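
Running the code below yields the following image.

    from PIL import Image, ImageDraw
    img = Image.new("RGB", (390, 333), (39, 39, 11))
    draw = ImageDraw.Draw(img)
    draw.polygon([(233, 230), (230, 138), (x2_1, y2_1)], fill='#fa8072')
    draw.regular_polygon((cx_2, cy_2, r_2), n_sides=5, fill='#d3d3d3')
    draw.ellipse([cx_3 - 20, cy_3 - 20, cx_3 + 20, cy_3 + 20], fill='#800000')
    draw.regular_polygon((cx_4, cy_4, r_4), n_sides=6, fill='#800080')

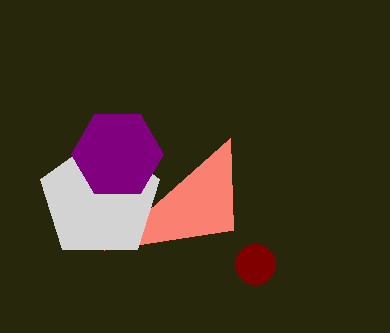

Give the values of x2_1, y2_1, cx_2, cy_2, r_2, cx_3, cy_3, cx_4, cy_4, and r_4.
x2_1 = 104, y2_1 = 250, cx_2 = 100, cy_2 = 199, r_2 = 63, cx_3 = 255, cy_3 = 264, cx_4 = 117, cy_4 = 154, r_4 = 46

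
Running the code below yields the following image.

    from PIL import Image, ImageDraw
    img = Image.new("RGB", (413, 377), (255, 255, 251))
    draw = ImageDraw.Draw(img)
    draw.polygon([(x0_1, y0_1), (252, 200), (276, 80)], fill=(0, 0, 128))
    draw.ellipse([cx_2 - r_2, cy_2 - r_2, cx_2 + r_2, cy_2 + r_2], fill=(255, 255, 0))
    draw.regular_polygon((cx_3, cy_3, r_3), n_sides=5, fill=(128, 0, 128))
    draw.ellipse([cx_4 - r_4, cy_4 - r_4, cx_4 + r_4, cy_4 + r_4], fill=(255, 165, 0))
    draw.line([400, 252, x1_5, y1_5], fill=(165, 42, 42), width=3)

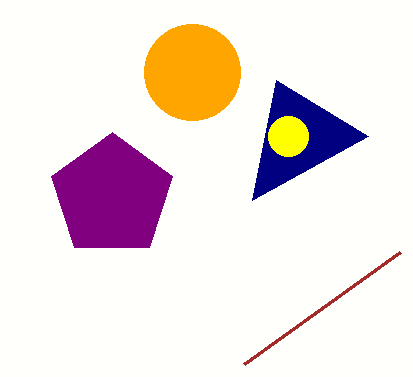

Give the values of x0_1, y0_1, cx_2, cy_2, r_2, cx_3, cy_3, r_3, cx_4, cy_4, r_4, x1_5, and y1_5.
x0_1 = 368, y0_1 = 136, cx_2 = 288, cy_2 = 136, r_2 = 20, cx_3 = 112, cy_3 = 196, r_3 = 64, cx_4 = 192, cy_4 = 72, r_4 = 48, x1_5 = 244, y1_5 = 364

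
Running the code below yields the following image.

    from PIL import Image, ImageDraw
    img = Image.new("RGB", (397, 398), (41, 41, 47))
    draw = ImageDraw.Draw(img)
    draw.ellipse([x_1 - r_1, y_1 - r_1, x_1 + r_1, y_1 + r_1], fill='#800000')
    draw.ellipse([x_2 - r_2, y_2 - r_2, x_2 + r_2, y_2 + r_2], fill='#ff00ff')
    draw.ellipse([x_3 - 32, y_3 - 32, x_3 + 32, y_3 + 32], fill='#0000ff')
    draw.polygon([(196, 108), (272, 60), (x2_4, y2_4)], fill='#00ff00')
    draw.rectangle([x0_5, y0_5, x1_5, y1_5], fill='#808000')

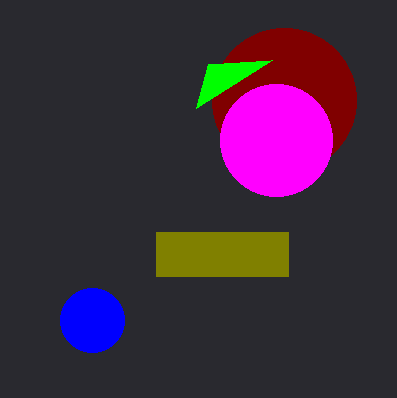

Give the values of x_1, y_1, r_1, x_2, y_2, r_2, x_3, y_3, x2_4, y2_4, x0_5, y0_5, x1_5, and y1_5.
x_1 = 284; y_1 = 100; r_1 = 72; x_2 = 276; y_2 = 140; r_2 = 56; x_3 = 92; y_3 = 320; x2_4 = 208; y2_4 = 64; x0_5 = 156; y0_5 = 232; x1_5 = 288; y1_5 = 276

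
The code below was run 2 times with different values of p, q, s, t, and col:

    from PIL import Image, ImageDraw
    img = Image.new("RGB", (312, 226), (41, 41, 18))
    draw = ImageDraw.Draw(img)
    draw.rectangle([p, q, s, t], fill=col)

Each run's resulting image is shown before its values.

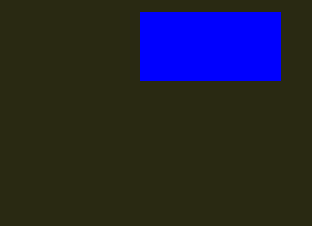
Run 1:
p = 140, q = 12, s = 280, t = 80, col = 'blue'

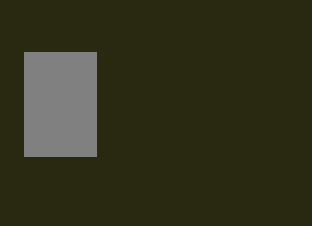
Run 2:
p = 24
q = 52
s = 96
t = 156
col = 'gray'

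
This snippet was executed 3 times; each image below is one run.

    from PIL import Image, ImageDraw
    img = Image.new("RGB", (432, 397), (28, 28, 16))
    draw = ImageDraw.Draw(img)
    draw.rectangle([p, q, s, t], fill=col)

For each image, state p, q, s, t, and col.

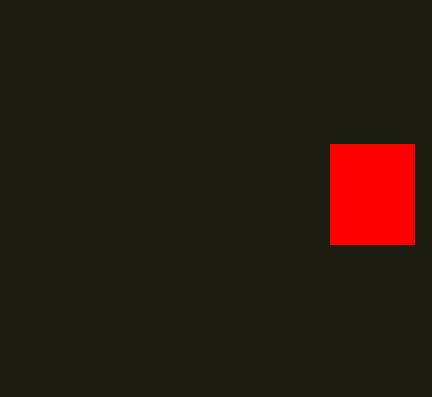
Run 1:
p = 330; q = 144; s = 414; t = 244; col = 'red'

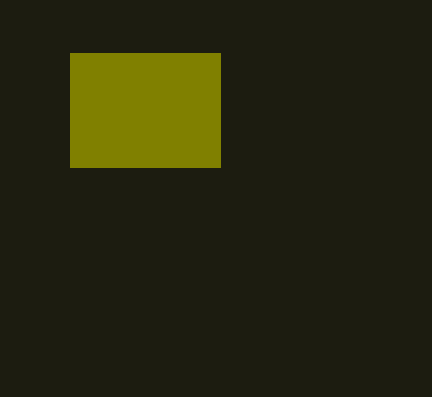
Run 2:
p = 70; q = 53; s = 220; t = 167; col = 'olive'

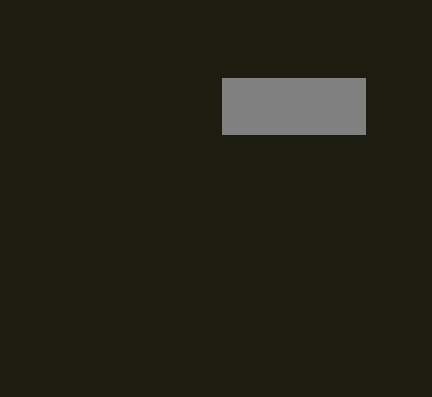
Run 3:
p = 222
q = 78
s = 365
t = 134
col = 'gray'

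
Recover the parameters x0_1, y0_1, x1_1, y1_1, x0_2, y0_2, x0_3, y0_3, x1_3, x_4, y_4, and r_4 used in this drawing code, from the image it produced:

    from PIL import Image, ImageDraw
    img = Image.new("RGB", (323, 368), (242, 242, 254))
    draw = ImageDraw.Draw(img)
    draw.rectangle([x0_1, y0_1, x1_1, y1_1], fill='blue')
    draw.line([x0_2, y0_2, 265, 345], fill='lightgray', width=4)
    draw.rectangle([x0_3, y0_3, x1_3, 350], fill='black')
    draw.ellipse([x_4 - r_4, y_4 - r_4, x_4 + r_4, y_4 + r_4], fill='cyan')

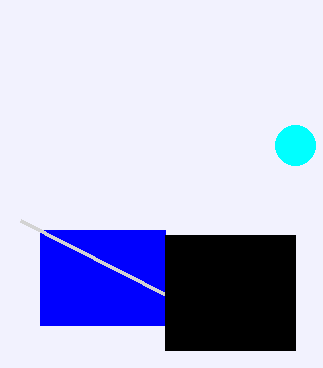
x0_1 = 40, y0_1 = 230, x1_1 = 165, y1_1 = 325, x0_2 = 20, y0_2 = 220, x0_3 = 165, y0_3 = 235, x1_3 = 295, x_4 = 295, y_4 = 145, r_4 = 20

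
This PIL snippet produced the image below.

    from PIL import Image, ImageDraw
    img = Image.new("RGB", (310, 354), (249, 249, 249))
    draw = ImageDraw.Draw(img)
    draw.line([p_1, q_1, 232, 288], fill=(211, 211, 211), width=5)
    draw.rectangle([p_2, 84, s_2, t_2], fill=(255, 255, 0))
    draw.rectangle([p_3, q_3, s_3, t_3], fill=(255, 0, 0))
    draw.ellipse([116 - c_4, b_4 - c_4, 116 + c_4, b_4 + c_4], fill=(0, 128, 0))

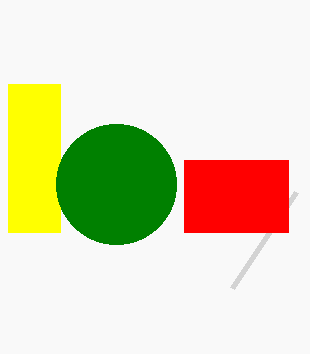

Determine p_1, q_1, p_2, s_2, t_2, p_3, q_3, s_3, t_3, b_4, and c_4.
p_1 = 296
q_1 = 192
p_2 = 8
s_2 = 60
t_2 = 232
p_3 = 184
q_3 = 160
s_3 = 288
t_3 = 232
b_4 = 184
c_4 = 60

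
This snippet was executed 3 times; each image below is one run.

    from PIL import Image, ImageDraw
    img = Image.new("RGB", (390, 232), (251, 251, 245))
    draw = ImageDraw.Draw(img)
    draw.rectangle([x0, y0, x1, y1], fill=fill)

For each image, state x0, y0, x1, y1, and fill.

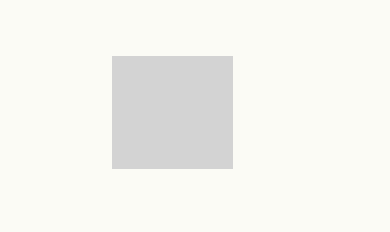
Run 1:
x0 = 112, y0 = 56, x1 = 232, y1 = 168, fill = 'lightgray'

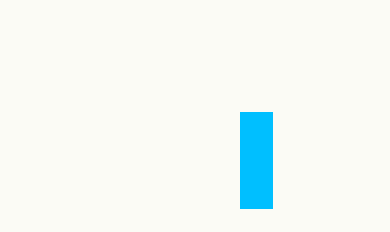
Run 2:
x0 = 240
y0 = 112
x1 = 272
y1 = 208
fill = 'deepskyblue'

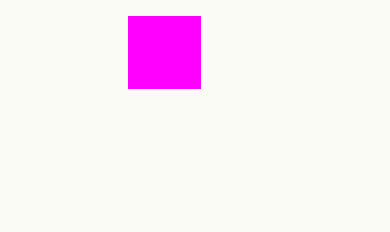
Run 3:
x0 = 128
y0 = 16
x1 = 200
y1 = 88
fill = 'magenta'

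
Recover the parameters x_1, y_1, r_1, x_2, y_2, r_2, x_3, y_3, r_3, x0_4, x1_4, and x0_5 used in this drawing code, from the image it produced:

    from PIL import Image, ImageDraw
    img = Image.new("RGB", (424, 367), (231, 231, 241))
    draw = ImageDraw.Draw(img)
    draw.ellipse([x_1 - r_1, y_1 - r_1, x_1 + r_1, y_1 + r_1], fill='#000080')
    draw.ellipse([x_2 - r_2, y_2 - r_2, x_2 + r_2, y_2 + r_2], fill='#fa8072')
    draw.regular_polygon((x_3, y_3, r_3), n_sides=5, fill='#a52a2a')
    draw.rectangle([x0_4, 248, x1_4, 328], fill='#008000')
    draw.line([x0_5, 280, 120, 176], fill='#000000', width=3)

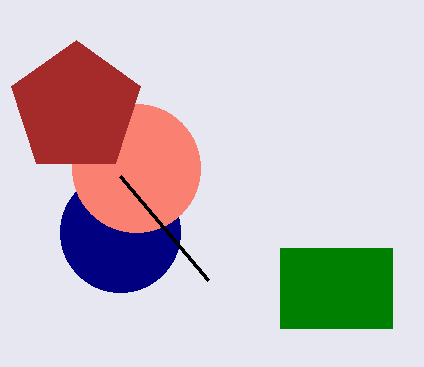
x_1 = 120; y_1 = 232; r_1 = 60; x_2 = 136; y_2 = 168; r_2 = 64; x_3 = 76; y_3 = 108; r_3 = 68; x0_4 = 280; x1_4 = 392; x0_5 = 208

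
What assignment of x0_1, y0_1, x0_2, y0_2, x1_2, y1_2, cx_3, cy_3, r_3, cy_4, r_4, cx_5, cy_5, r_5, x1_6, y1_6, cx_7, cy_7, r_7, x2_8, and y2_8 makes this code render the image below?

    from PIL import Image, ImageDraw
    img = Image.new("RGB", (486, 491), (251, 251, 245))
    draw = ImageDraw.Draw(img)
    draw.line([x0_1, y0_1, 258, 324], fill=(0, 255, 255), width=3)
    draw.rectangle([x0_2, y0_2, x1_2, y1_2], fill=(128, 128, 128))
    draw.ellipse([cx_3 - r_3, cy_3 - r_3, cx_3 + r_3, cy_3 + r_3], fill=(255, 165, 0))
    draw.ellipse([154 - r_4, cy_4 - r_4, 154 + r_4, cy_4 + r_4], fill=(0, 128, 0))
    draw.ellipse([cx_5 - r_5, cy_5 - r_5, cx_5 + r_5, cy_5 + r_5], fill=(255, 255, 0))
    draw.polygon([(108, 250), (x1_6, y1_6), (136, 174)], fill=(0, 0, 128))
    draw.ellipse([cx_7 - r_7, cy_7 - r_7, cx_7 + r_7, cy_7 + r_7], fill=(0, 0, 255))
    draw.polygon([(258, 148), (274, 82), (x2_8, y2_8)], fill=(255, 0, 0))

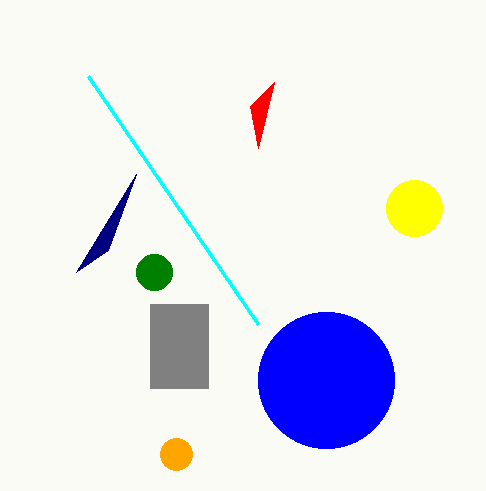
x0_1 = 88, y0_1 = 76, x0_2 = 150, y0_2 = 304, x1_2 = 208, y1_2 = 388, cx_3 = 176, cy_3 = 454, r_3 = 16, cy_4 = 272, r_4 = 18, cx_5 = 414, cy_5 = 208, r_5 = 28, x1_6 = 76, y1_6 = 272, cx_7 = 326, cy_7 = 380, r_7 = 68, x2_8 = 250, y2_8 = 106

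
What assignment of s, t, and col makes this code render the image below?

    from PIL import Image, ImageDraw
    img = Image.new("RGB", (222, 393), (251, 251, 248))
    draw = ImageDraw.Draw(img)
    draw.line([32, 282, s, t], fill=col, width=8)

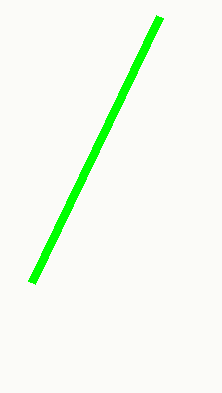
s = 160; t = 16; col = 'lime'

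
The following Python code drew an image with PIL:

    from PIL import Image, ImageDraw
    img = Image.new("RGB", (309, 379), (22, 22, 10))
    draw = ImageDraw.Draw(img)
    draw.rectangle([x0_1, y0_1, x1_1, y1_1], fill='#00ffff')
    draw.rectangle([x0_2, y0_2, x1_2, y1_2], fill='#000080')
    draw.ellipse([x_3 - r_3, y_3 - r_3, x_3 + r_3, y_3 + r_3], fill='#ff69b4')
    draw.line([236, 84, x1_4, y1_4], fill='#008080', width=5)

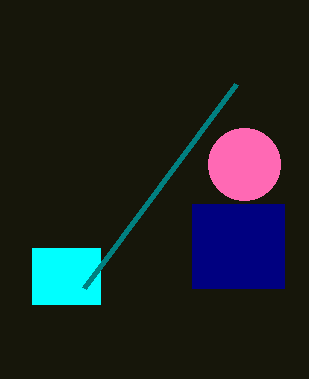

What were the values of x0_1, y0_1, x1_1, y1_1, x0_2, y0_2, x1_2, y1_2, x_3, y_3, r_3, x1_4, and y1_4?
x0_1 = 32
y0_1 = 248
x1_1 = 100
y1_1 = 304
x0_2 = 192
y0_2 = 204
x1_2 = 284
y1_2 = 288
x_3 = 244
y_3 = 164
r_3 = 36
x1_4 = 84
y1_4 = 288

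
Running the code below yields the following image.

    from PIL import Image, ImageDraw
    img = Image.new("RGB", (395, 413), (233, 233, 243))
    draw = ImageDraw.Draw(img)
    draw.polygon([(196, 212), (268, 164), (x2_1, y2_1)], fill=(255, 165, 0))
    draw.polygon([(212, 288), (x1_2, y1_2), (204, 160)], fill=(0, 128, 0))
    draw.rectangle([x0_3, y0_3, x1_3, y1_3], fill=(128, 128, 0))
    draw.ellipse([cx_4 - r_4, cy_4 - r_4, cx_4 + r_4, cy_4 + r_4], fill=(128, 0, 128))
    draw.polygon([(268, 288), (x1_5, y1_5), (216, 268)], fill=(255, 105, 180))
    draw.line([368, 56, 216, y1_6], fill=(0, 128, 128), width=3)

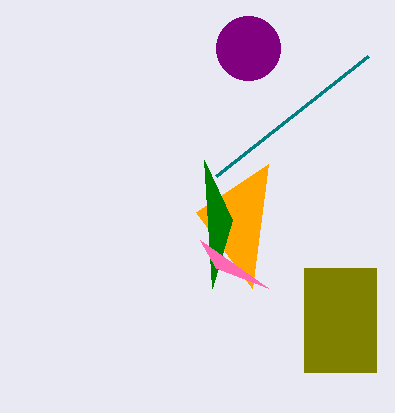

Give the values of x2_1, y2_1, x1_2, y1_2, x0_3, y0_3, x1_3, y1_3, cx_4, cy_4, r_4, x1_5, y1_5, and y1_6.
x2_1 = 252, y2_1 = 288, x1_2 = 232, y1_2 = 220, x0_3 = 304, y0_3 = 268, x1_3 = 376, y1_3 = 372, cx_4 = 248, cy_4 = 48, r_4 = 32, x1_5 = 200, y1_5 = 240, y1_6 = 176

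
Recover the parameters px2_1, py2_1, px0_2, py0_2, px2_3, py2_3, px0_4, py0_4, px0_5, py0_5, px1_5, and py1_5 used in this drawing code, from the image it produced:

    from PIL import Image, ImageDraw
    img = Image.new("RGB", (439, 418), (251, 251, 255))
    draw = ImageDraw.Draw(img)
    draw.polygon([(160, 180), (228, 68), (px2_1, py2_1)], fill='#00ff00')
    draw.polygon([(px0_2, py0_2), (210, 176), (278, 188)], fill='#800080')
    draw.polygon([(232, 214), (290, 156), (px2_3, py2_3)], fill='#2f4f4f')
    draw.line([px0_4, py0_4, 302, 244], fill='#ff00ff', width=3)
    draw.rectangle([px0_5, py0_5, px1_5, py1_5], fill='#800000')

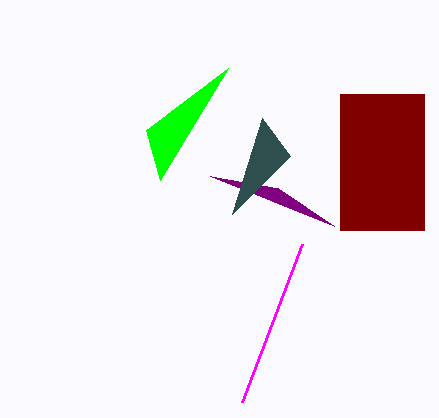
px2_1 = 146
py2_1 = 130
px0_2 = 334
py0_2 = 226
px2_3 = 262
py2_3 = 118
px0_4 = 242
py0_4 = 402
px0_5 = 340
py0_5 = 94
px1_5 = 424
py1_5 = 230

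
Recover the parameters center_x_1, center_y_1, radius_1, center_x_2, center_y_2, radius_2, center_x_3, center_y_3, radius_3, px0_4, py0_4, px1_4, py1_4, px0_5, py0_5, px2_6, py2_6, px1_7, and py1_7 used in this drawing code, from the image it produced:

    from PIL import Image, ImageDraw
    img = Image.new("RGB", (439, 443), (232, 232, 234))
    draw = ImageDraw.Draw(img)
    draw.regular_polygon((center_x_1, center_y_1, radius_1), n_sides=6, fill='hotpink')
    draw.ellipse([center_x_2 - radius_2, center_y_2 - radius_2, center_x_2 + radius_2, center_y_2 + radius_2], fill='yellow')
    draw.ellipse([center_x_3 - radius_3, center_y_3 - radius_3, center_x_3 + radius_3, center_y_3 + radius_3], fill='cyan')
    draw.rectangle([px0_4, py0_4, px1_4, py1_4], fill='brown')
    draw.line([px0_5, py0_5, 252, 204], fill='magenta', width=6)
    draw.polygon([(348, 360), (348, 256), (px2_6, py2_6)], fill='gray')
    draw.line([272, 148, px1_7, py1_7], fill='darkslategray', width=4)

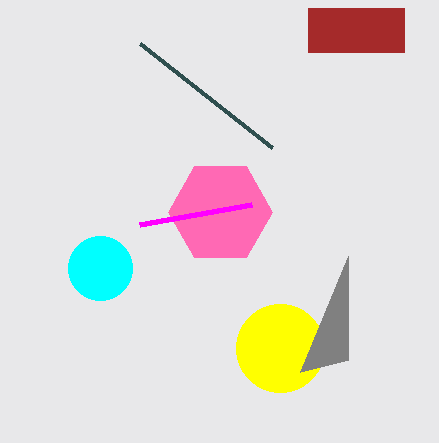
center_x_1 = 220; center_y_1 = 212; radius_1 = 52; center_x_2 = 280; center_y_2 = 348; radius_2 = 44; center_x_3 = 100; center_y_3 = 268; radius_3 = 32; px0_4 = 308; py0_4 = 8; px1_4 = 404; py1_4 = 52; px0_5 = 140; py0_5 = 224; px2_6 = 300; py2_6 = 372; px1_7 = 140; py1_7 = 44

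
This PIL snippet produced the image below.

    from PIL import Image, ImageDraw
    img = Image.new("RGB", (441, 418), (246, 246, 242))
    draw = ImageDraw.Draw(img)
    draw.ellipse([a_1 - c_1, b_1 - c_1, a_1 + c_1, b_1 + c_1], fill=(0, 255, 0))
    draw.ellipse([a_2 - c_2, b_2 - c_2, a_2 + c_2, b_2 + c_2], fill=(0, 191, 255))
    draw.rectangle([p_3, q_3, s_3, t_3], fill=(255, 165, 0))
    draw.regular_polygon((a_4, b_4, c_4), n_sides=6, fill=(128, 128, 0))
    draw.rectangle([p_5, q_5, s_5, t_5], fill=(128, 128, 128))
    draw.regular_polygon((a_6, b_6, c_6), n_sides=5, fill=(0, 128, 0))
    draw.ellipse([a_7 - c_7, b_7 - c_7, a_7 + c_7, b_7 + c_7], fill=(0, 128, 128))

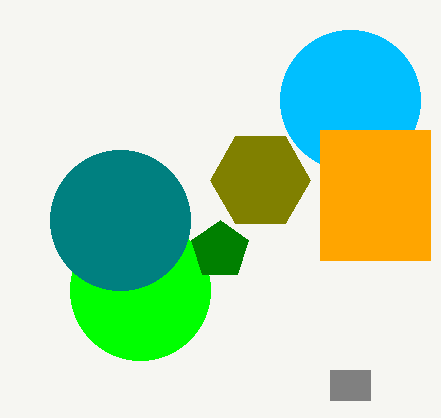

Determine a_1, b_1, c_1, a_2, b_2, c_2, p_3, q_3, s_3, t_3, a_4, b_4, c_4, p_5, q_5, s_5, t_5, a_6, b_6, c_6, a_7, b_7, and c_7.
a_1 = 140
b_1 = 290
c_1 = 70
a_2 = 350
b_2 = 100
c_2 = 70
p_3 = 320
q_3 = 130
s_3 = 430
t_3 = 260
a_4 = 260
b_4 = 180
c_4 = 50
p_5 = 330
q_5 = 370
s_5 = 370
t_5 = 400
a_6 = 220
b_6 = 250
c_6 = 30
a_7 = 120
b_7 = 220
c_7 = 70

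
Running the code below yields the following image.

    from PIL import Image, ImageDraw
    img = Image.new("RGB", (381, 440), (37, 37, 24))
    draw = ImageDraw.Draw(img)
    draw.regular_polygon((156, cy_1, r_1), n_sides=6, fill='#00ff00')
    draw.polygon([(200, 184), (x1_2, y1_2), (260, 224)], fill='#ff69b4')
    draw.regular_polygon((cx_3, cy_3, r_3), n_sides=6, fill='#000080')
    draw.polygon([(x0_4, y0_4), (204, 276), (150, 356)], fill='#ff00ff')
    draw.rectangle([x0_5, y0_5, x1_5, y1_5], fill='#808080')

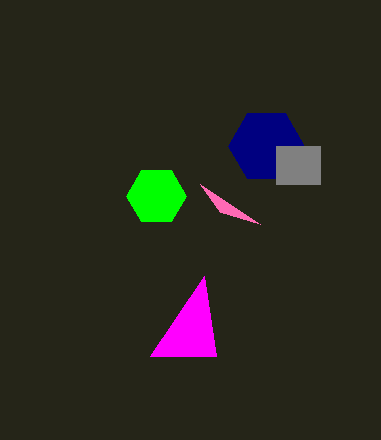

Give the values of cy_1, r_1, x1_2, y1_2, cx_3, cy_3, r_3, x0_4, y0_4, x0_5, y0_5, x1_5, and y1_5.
cy_1 = 196, r_1 = 30, x1_2 = 220, y1_2 = 212, cx_3 = 266, cy_3 = 146, r_3 = 38, x0_4 = 216, y0_4 = 356, x0_5 = 276, y0_5 = 146, x1_5 = 320, y1_5 = 184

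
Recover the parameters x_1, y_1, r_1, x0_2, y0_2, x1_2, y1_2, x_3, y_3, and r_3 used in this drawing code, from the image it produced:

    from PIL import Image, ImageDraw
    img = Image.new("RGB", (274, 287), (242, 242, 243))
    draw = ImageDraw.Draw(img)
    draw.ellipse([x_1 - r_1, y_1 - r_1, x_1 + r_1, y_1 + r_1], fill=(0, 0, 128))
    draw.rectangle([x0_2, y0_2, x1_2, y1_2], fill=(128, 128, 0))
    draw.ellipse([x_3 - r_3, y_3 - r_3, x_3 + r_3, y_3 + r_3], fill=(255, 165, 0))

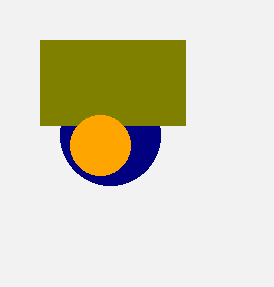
x_1 = 110, y_1 = 135, r_1 = 50, x0_2 = 40, y0_2 = 40, x1_2 = 185, y1_2 = 125, x_3 = 100, y_3 = 145, r_3 = 30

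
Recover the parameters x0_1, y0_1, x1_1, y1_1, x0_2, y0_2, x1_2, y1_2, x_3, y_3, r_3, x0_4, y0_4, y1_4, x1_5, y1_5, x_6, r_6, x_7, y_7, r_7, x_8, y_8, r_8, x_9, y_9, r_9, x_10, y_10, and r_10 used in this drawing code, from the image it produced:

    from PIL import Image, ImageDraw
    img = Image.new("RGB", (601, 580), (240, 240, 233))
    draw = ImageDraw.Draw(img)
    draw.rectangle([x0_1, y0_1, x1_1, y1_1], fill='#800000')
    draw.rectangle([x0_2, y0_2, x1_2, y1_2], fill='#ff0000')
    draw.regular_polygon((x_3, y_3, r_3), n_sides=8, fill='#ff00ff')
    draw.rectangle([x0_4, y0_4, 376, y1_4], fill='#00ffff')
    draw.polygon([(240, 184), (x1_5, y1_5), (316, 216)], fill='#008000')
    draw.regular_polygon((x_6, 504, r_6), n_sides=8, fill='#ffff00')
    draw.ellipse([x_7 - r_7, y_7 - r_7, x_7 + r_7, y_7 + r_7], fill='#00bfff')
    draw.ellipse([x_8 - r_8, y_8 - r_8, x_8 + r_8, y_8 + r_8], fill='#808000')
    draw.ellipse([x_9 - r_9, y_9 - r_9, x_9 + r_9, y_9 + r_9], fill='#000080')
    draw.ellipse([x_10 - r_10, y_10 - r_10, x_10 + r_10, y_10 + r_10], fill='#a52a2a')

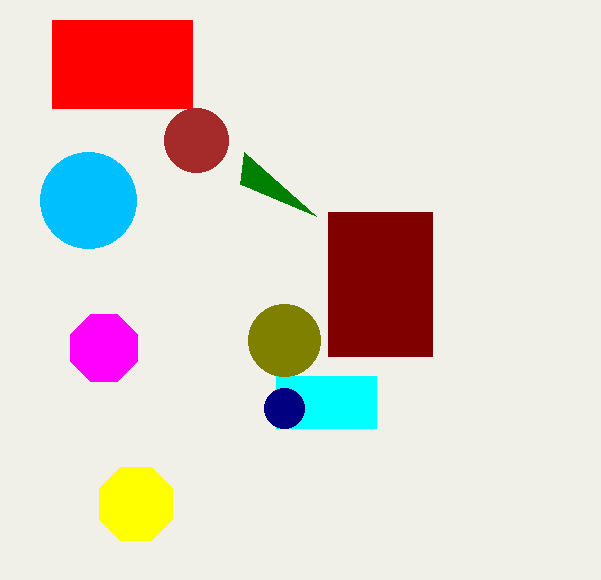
x0_1 = 328; y0_1 = 212; x1_1 = 432; y1_1 = 356; x0_2 = 52; y0_2 = 20; x1_2 = 192; y1_2 = 108; x_3 = 104; y_3 = 348; r_3 = 36; x0_4 = 276; y0_4 = 376; y1_4 = 428; x1_5 = 244; y1_5 = 152; x_6 = 136; r_6 = 40; x_7 = 88; y_7 = 200; r_7 = 48; x_8 = 284; y_8 = 340; r_8 = 36; x_9 = 284; y_9 = 408; r_9 = 20; x_10 = 196; y_10 = 140; r_10 = 32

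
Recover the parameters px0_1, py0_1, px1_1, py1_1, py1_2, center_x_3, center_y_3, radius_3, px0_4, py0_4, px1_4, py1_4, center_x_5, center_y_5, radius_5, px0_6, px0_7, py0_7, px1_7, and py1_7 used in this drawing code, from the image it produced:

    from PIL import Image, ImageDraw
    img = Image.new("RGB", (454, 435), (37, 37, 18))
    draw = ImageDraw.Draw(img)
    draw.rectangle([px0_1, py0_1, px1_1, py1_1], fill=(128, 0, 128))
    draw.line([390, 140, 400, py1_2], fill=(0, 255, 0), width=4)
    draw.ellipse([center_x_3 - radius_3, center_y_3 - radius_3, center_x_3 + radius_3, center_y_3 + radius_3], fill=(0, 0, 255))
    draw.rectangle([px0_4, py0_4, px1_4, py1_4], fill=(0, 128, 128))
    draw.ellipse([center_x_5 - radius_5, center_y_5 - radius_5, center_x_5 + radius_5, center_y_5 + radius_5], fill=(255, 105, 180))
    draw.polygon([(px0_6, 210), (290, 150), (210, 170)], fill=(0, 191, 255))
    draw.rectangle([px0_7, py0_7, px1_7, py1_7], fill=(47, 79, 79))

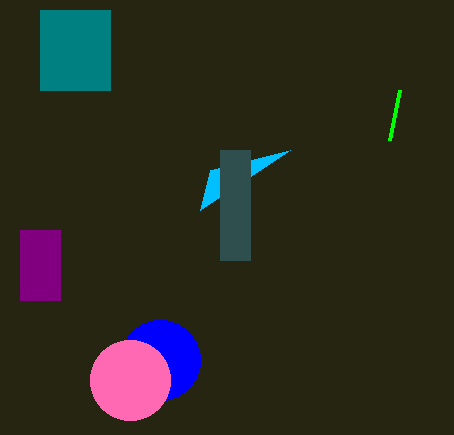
px0_1 = 20
py0_1 = 230
px1_1 = 60
py1_1 = 300
py1_2 = 90
center_x_3 = 160
center_y_3 = 360
radius_3 = 40
px0_4 = 40
py0_4 = 10
px1_4 = 110
py1_4 = 90
center_x_5 = 130
center_y_5 = 380
radius_5 = 40
px0_6 = 200
px0_7 = 220
py0_7 = 150
px1_7 = 250
py1_7 = 260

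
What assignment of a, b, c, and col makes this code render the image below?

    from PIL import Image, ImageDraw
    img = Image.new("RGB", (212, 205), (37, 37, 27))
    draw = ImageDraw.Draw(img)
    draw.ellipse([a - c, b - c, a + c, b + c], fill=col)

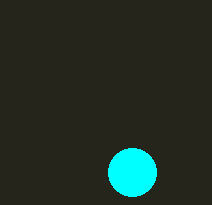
a = 132; b = 172; c = 24; col = 'cyan'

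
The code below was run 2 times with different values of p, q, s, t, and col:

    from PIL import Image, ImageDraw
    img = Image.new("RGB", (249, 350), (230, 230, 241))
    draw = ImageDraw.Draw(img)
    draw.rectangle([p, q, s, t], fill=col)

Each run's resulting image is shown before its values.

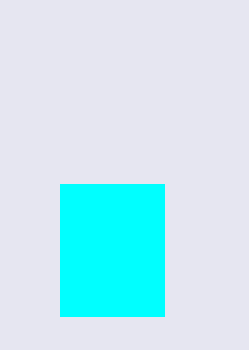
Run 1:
p = 60, q = 184, s = 164, t = 316, col = 'cyan'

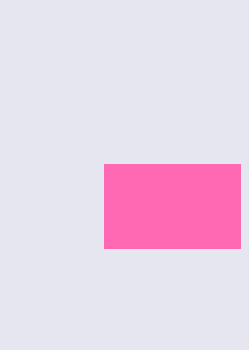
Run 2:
p = 104
q = 164
s = 240
t = 248
col = 'hotpink'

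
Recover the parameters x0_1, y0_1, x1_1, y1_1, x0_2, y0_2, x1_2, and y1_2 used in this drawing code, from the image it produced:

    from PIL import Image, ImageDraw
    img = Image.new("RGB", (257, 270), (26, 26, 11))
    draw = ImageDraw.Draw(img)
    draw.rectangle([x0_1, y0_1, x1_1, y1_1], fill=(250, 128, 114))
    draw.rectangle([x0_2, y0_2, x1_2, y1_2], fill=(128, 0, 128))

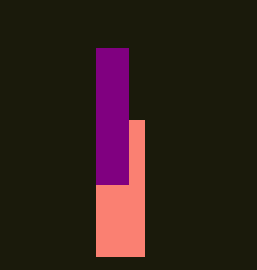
x0_1 = 96
y0_1 = 120
x1_1 = 144
y1_1 = 256
x0_2 = 96
y0_2 = 48
x1_2 = 128
y1_2 = 184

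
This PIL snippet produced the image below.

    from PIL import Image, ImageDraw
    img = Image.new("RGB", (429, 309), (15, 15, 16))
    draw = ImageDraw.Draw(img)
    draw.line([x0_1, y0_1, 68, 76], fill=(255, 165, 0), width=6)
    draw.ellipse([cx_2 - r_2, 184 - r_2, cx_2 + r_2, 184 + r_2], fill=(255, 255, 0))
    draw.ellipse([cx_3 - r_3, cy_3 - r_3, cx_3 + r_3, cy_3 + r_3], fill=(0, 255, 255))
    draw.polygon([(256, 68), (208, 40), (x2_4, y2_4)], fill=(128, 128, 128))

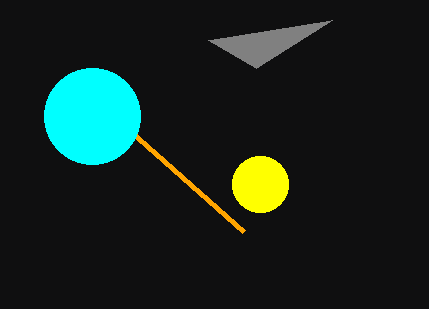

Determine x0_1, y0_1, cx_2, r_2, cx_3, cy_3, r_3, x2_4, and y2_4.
x0_1 = 244, y0_1 = 232, cx_2 = 260, r_2 = 28, cx_3 = 92, cy_3 = 116, r_3 = 48, x2_4 = 332, y2_4 = 20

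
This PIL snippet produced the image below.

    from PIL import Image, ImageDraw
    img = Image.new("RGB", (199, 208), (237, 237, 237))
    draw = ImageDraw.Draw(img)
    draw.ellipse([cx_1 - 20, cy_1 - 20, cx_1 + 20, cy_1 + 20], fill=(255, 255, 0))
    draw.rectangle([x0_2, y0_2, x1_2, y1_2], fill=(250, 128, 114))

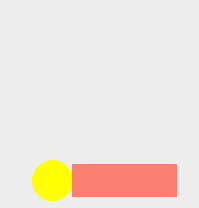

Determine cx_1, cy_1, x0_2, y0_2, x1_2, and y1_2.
cx_1 = 52
cy_1 = 180
x0_2 = 72
y0_2 = 164
x1_2 = 176
y1_2 = 196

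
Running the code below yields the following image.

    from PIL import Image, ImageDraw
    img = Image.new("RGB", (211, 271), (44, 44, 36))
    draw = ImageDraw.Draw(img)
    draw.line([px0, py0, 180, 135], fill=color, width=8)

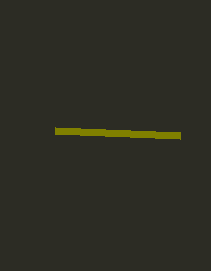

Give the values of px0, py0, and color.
px0 = 55
py0 = 130
color = 'olive'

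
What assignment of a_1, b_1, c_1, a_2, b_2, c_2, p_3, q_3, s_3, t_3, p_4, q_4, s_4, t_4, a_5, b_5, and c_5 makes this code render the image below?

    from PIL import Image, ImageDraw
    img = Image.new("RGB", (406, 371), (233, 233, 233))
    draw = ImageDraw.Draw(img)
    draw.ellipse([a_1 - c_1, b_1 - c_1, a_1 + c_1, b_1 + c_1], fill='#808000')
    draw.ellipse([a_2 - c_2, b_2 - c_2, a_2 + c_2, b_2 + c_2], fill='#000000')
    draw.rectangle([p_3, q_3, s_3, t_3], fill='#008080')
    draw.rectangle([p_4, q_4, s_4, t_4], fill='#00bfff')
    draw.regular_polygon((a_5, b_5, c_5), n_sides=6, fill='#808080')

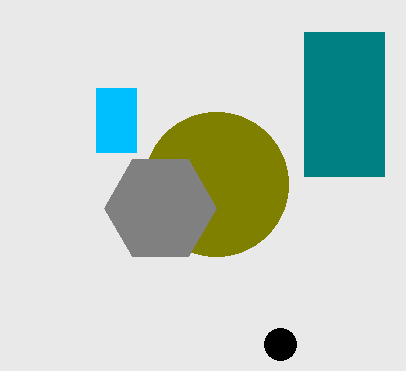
a_1 = 216, b_1 = 184, c_1 = 72, a_2 = 280, b_2 = 344, c_2 = 16, p_3 = 304, q_3 = 32, s_3 = 384, t_3 = 176, p_4 = 96, q_4 = 88, s_4 = 136, t_4 = 152, a_5 = 160, b_5 = 208, c_5 = 56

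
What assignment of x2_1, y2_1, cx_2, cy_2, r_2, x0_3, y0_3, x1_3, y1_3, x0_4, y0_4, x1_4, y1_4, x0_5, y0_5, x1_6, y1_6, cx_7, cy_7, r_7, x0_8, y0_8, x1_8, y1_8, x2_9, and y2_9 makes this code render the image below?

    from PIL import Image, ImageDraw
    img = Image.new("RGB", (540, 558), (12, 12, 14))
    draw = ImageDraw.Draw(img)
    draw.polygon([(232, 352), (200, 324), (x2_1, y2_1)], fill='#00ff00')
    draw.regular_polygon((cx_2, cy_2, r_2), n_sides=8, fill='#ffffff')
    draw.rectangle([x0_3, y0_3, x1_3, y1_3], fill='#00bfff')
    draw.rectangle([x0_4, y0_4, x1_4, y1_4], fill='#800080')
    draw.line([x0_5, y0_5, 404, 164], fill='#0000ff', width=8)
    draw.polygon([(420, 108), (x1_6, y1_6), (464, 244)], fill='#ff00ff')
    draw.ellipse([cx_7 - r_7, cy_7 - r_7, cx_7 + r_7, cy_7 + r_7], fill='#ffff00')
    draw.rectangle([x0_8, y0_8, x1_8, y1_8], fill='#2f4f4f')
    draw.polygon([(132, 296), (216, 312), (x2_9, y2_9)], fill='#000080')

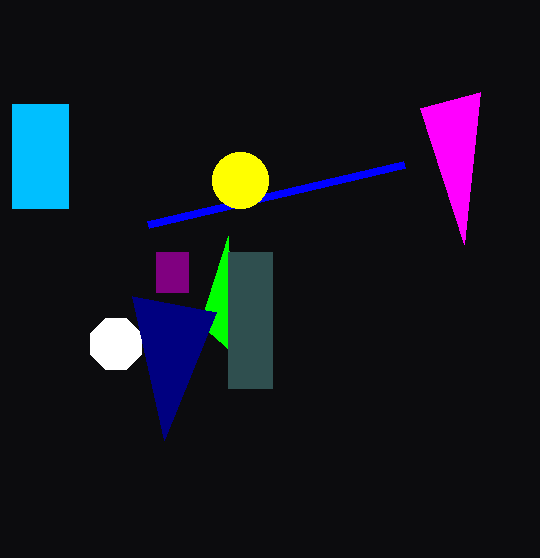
x2_1 = 228
y2_1 = 236
cx_2 = 116
cy_2 = 344
r_2 = 28
x0_3 = 12
y0_3 = 104
x1_3 = 68
y1_3 = 208
x0_4 = 156
y0_4 = 252
x1_4 = 188
y1_4 = 292
x0_5 = 148
y0_5 = 224
x1_6 = 480
y1_6 = 92
cx_7 = 240
cy_7 = 180
r_7 = 28
x0_8 = 228
y0_8 = 252
x1_8 = 272
y1_8 = 388
x2_9 = 164
y2_9 = 440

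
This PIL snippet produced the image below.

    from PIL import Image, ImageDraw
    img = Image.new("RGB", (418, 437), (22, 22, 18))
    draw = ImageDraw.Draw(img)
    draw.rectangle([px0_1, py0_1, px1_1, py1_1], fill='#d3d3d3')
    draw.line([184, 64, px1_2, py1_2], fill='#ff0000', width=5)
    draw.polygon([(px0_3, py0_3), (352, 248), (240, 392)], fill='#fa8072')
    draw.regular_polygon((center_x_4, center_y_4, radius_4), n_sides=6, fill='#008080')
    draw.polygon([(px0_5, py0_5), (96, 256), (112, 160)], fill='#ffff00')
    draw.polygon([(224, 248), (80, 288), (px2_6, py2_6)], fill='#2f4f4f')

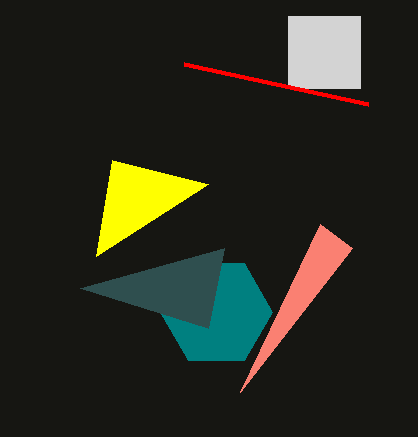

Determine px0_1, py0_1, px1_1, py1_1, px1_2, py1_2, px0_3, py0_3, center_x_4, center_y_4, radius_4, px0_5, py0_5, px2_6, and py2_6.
px0_1 = 288; py0_1 = 16; px1_1 = 360; py1_1 = 88; px1_2 = 368; py1_2 = 104; px0_3 = 320; py0_3 = 224; center_x_4 = 216; center_y_4 = 312; radius_4 = 56; px0_5 = 208; py0_5 = 184; px2_6 = 208; py2_6 = 328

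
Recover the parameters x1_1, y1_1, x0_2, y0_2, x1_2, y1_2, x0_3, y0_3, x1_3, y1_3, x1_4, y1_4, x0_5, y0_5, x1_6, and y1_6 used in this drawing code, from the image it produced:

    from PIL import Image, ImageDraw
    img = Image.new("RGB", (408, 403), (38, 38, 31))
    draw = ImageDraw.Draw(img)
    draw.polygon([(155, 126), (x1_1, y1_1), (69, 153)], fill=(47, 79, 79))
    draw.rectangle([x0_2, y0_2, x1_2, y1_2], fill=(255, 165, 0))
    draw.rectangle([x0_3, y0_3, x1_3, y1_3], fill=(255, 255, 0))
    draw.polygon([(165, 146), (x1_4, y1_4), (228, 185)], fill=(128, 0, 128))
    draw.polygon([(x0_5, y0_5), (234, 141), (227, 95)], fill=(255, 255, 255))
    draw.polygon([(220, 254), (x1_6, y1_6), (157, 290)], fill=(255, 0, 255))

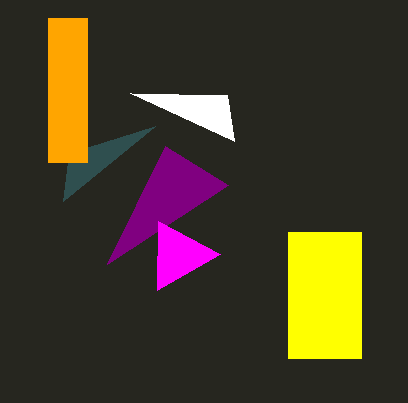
x1_1 = 63
y1_1 = 201
x0_2 = 48
y0_2 = 18
x1_2 = 87
y1_2 = 162
x0_3 = 288
y0_3 = 232
x1_3 = 361
y1_3 = 358
x1_4 = 107
y1_4 = 264
x0_5 = 130
y0_5 = 93
x1_6 = 158
y1_6 = 221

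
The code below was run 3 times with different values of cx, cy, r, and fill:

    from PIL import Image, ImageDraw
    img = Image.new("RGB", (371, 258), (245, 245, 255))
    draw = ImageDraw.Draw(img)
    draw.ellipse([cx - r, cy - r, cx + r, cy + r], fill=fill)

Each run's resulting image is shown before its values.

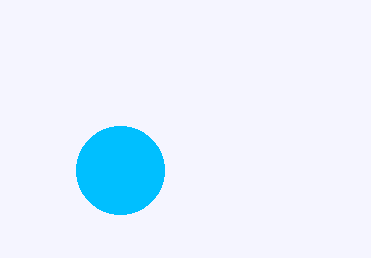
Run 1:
cx = 120; cy = 170; r = 44; fill = 'deepskyblue'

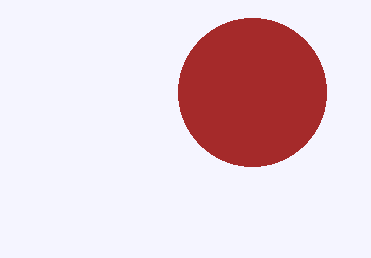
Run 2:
cx = 252, cy = 92, r = 74, fill = 'brown'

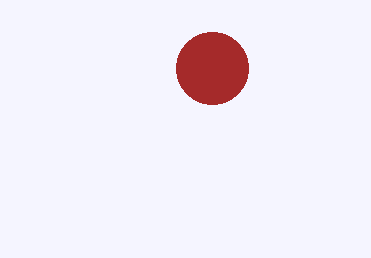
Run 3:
cx = 212
cy = 68
r = 36
fill = 'brown'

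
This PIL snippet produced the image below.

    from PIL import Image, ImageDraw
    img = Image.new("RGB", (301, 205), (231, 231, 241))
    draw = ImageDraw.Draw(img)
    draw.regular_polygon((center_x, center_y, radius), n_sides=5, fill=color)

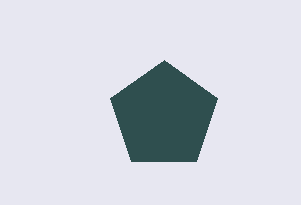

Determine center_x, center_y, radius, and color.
center_x = 164; center_y = 116; radius = 56; color = 'darkslategray'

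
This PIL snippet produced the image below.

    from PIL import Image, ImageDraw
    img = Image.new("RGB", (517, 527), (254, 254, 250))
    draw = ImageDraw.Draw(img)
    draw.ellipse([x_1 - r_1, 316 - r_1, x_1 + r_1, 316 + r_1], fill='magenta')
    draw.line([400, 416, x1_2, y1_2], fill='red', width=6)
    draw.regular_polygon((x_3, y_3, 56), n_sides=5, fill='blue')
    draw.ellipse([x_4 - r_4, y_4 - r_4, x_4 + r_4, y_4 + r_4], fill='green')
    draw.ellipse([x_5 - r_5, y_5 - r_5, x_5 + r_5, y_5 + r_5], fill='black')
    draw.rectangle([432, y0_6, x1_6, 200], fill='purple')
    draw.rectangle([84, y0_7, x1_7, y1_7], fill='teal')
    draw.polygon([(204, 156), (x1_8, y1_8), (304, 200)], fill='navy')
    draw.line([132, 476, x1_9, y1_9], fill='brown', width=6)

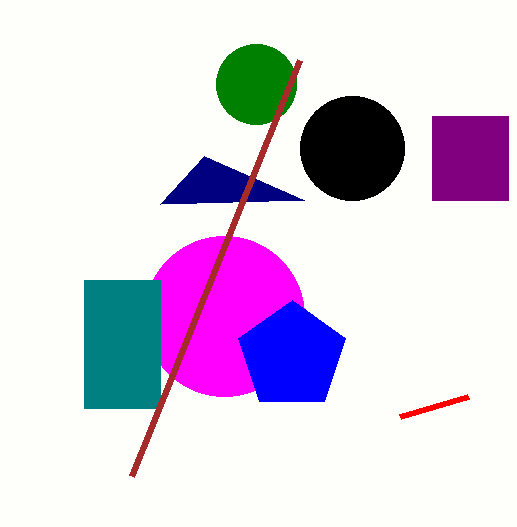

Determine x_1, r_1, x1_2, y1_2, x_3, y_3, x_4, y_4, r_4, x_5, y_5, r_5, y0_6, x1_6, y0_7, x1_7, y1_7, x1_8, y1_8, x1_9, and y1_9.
x_1 = 224; r_1 = 80; x1_2 = 468; y1_2 = 396; x_3 = 292; y_3 = 356; x_4 = 256; y_4 = 84; r_4 = 40; x_5 = 352; y_5 = 148; r_5 = 52; y0_6 = 116; x1_6 = 508; y0_7 = 280; x1_7 = 160; y1_7 = 408; x1_8 = 160; y1_8 = 204; x1_9 = 300; y1_9 = 60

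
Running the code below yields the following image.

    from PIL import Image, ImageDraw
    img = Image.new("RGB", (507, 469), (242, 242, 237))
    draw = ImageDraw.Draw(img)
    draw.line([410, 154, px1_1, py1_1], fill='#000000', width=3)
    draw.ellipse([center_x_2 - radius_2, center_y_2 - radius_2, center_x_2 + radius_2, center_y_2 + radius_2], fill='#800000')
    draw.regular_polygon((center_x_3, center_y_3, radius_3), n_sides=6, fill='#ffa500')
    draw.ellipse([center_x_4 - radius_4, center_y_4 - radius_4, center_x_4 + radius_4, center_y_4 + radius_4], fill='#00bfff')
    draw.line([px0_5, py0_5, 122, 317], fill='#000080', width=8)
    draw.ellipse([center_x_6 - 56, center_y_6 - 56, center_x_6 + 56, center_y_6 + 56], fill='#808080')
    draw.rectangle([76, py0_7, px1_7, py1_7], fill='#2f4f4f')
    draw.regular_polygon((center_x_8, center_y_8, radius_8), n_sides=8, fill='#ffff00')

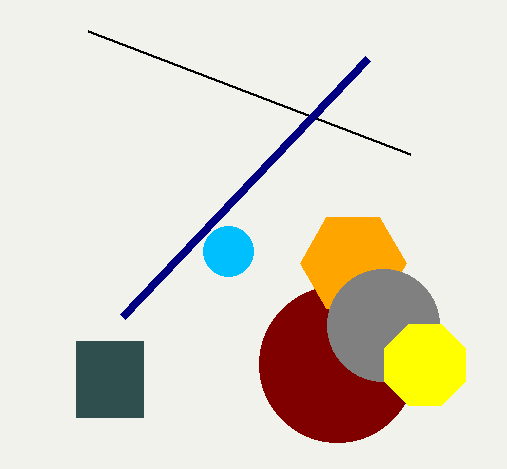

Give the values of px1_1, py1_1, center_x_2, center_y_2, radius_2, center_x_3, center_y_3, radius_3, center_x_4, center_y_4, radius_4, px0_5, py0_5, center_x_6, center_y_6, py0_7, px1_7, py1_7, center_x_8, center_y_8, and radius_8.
px1_1 = 88, py1_1 = 31, center_x_2 = 337, center_y_2 = 364, radius_2 = 78, center_x_3 = 353, center_y_3 = 263, radius_3 = 53, center_x_4 = 228, center_y_4 = 251, radius_4 = 25, px0_5 = 367, py0_5 = 59, center_x_6 = 383, center_y_6 = 325, py0_7 = 341, px1_7 = 143, py1_7 = 417, center_x_8 = 425, center_y_8 = 365, radius_8 = 44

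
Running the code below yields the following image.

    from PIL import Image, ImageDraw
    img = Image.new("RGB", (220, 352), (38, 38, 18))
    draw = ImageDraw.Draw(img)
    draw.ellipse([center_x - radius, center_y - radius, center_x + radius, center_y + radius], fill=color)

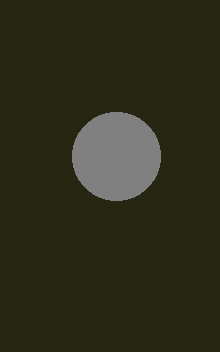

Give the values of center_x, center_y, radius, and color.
center_x = 116; center_y = 156; radius = 44; color = 'gray'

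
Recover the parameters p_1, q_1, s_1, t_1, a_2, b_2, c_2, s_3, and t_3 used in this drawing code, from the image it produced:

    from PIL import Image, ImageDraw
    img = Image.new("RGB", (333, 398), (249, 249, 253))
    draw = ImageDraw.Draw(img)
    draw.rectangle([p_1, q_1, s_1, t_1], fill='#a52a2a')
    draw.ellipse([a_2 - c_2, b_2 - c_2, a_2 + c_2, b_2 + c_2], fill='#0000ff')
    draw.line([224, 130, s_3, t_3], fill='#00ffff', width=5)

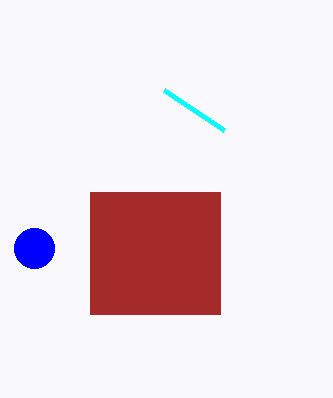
p_1 = 90, q_1 = 192, s_1 = 220, t_1 = 314, a_2 = 34, b_2 = 248, c_2 = 20, s_3 = 164, t_3 = 90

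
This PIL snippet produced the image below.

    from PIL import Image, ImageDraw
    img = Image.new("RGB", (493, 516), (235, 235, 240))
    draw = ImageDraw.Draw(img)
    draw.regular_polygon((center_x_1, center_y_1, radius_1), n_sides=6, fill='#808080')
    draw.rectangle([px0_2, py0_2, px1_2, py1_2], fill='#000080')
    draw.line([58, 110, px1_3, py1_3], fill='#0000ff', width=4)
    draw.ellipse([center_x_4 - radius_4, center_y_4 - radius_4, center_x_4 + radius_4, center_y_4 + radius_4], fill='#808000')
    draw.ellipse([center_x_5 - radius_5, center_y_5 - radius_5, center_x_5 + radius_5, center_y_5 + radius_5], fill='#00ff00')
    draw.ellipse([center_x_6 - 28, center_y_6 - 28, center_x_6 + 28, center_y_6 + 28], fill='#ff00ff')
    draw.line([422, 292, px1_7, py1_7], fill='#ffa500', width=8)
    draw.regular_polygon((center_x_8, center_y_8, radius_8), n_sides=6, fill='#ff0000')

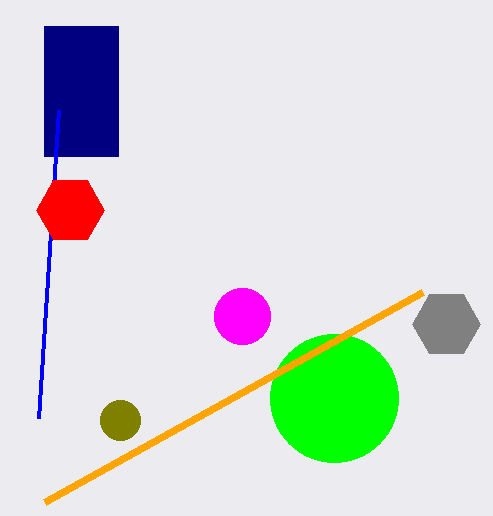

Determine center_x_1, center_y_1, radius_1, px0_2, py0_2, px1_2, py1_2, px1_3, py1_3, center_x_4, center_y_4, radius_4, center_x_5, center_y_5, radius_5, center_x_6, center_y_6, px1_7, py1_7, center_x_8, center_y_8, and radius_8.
center_x_1 = 446; center_y_1 = 324; radius_1 = 34; px0_2 = 44; py0_2 = 26; px1_2 = 118; py1_2 = 156; px1_3 = 38; py1_3 = 418; center_x_4 = 120; center_y_4 = 420; radius_4 = 20; center_x_5 = 334; center_y_5 = 398; radius_5 = 64; center_x_6 = 242; center_y_6 = 316; px1_7 = 44; py1_7 = 502; center_x_8 = 70; center_y_8 = 210; radius_8 = 34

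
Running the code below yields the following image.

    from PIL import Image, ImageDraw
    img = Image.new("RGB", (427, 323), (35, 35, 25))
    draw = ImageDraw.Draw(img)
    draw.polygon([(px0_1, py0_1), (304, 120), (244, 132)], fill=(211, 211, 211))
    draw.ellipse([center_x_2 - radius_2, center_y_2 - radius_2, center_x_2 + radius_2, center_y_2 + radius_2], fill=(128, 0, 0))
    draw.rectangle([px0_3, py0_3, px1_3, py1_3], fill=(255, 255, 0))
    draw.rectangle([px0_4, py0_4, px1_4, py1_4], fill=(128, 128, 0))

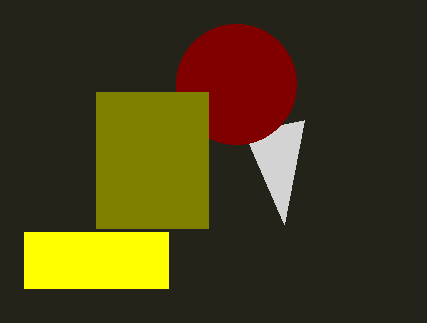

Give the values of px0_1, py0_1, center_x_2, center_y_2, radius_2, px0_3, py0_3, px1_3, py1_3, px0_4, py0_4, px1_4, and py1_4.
px0_1 = 284
py0_1 = 224
center_x_2 = 236
center_y_2 = 84
radius_2 = 60
px0_3 = 24
py0_3 = 232
px1_3 = 168
py1_3 = 288
px0_4 = 96
py0_4 = 92
px1_4 = 208
py1_4 = 228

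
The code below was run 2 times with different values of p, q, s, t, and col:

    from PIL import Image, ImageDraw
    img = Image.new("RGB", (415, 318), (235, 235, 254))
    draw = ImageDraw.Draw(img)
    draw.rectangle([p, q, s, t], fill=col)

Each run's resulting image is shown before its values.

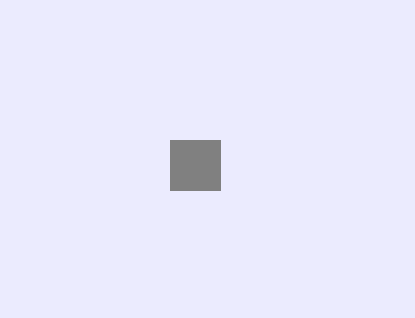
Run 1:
p = 170, q = 140, s = 220, t = 190, col = 'gray'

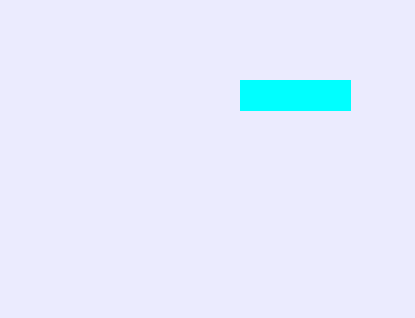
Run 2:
p = 240, q = 80, s = 350, t = 110, col = 'cyan'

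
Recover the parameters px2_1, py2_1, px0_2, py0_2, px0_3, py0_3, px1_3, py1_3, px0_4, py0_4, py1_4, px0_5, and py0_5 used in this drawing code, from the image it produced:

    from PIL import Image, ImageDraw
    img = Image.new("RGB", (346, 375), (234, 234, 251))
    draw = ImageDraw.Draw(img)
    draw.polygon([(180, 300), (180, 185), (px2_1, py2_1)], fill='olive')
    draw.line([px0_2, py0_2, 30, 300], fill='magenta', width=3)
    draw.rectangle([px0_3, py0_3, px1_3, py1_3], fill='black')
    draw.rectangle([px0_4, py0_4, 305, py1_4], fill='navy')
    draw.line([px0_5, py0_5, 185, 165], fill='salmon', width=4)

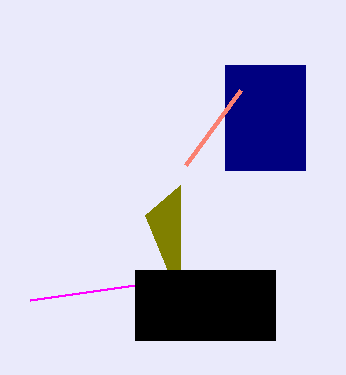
px2_1 = 145; py2_1 = 215; px0_2 = 135; py0_2 = 285; px0_3 = 135; py0_3 = 270; px1_3 = 275; py1_3 = 340; px0_4 = 225; py0_4 = 65; py1_4 = 170; px0_5 = 240; py0_5 = 90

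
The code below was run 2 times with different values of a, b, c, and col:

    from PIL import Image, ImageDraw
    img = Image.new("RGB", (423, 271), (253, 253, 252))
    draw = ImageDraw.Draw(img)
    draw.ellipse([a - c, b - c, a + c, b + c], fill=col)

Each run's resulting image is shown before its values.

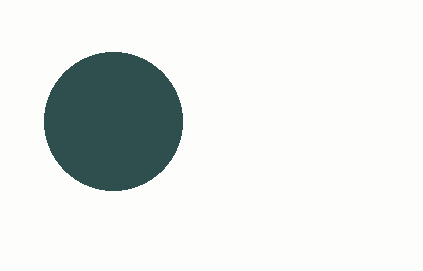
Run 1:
a = 113
b = 121
c = 69
col = 'darkslategray'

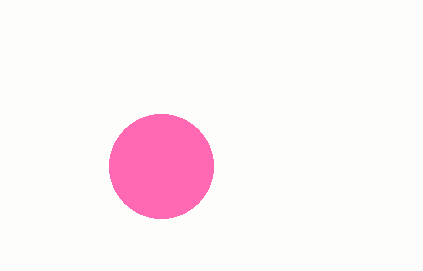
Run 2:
a = 161
b = 166
c = 52
col = 'hotpink'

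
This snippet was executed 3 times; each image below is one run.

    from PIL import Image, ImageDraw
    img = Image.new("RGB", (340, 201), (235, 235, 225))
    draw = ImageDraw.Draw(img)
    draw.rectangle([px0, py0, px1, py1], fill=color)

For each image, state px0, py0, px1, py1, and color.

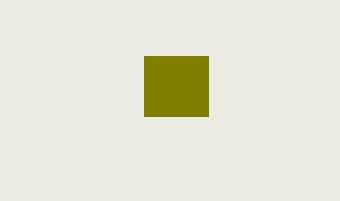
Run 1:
px0 = 144; py0 = 56; px1 = 208; py1 = 116; color = 'olive'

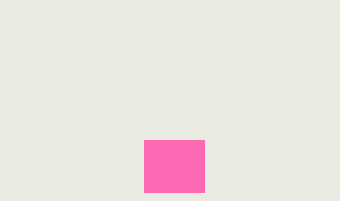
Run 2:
px0 = 144
py0 = 140
px1 = 204
py1 = 192
color = 'hotpink'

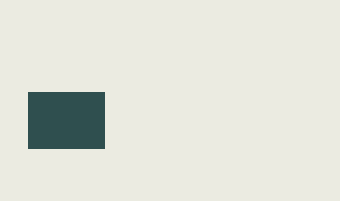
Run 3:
px0 = 28
py0 = 92
px1 = 104
py1 = 148
color = 'darkslategray'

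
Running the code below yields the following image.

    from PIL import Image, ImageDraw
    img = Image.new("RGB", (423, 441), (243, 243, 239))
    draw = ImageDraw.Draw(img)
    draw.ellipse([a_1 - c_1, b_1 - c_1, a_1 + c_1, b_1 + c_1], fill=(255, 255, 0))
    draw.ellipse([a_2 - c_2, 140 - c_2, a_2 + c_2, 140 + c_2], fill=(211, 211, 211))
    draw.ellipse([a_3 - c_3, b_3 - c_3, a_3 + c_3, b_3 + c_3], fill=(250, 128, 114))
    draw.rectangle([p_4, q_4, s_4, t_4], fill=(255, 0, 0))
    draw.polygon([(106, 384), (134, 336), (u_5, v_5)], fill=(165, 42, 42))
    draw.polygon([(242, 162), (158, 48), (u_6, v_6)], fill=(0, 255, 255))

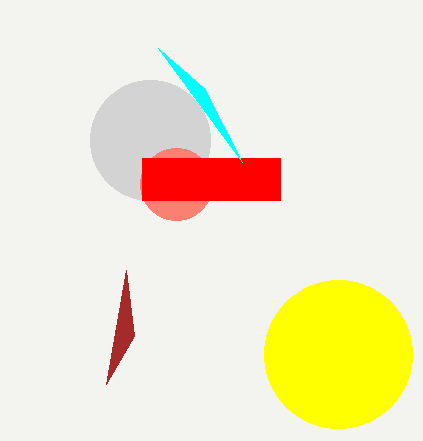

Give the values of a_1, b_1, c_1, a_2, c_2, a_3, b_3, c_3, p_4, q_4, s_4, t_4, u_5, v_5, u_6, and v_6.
a_1 = 338, b_1 = 354, c_1 = 74, a_2 = 150, c_2 = 60, a_3 = 176, b_3 = 184, c_3 = 36, p_4 = 142, q_4 = 158, s_4 = 280, t_4 = 200, u_5 = 126, v_5 = 270, u_6 = 204, v_6 = 88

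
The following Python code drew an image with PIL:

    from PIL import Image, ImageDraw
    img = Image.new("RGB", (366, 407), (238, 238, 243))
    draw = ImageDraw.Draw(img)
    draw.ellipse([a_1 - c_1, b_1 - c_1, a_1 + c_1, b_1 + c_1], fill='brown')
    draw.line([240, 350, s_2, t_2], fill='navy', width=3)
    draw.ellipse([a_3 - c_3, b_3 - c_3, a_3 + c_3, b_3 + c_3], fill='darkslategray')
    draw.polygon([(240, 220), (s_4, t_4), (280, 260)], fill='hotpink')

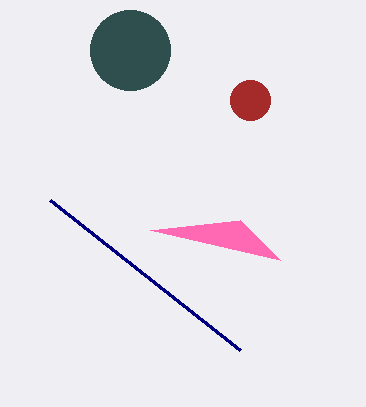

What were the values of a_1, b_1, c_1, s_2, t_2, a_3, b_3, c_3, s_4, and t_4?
a_1 = 250; b_1 = 100; c_1 = 20; s_2 = 50; t_2 = 200; a_3 = 130; b_3 = 50; c_3 = 40; s_4 = 150; t_4 = 230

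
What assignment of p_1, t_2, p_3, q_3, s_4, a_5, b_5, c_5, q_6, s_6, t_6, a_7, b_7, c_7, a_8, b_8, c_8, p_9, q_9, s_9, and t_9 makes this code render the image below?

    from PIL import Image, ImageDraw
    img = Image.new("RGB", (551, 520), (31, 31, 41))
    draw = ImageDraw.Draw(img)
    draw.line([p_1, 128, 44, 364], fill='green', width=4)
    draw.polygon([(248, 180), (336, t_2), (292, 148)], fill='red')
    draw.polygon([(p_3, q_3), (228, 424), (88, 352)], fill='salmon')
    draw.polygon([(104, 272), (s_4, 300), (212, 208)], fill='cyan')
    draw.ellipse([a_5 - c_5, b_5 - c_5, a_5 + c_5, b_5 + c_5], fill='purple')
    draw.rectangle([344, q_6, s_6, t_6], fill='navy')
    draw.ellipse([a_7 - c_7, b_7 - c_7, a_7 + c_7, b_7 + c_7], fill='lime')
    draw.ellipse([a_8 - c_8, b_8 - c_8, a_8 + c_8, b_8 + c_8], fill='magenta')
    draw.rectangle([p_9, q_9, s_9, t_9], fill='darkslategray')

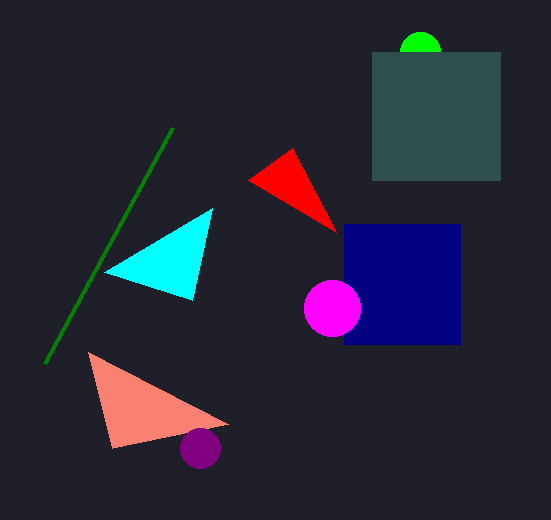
p_1 = 172
t_2 = 232
p_3 = 112
q_3 = 448
s_4 = 192
a_5 = 200
b_5 = 448
c_5 = 20
q_6 = 224
s_6 = 460
t_6 = 344
a_7 = 420
b_7 = 52
c_7 = 20
a_8 = 332
b_8 = 308
c_8 = 28
p_9 = 372
q_9 = 52
s_9 = 500
t_9 = 180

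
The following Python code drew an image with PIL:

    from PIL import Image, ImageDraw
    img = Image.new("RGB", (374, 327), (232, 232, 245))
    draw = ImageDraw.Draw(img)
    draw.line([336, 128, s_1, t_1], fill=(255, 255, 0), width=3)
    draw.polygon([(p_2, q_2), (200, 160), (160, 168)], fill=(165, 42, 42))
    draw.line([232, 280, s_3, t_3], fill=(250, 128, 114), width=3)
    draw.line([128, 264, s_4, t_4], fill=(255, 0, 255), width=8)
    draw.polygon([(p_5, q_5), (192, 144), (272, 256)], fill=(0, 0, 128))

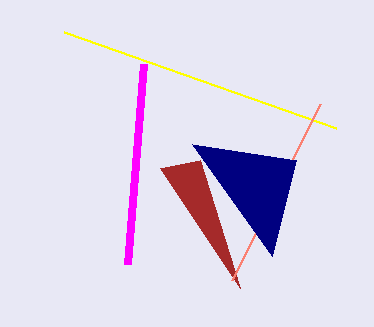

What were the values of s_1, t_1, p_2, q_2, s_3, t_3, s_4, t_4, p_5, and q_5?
s_1 = 64, t_1 = 32, p_2 = 240, q_2 = 288, s_3 = 320, t_3 = 104, s_4 = 144, t_4 = 64, p_5 = 296, q_5 = 160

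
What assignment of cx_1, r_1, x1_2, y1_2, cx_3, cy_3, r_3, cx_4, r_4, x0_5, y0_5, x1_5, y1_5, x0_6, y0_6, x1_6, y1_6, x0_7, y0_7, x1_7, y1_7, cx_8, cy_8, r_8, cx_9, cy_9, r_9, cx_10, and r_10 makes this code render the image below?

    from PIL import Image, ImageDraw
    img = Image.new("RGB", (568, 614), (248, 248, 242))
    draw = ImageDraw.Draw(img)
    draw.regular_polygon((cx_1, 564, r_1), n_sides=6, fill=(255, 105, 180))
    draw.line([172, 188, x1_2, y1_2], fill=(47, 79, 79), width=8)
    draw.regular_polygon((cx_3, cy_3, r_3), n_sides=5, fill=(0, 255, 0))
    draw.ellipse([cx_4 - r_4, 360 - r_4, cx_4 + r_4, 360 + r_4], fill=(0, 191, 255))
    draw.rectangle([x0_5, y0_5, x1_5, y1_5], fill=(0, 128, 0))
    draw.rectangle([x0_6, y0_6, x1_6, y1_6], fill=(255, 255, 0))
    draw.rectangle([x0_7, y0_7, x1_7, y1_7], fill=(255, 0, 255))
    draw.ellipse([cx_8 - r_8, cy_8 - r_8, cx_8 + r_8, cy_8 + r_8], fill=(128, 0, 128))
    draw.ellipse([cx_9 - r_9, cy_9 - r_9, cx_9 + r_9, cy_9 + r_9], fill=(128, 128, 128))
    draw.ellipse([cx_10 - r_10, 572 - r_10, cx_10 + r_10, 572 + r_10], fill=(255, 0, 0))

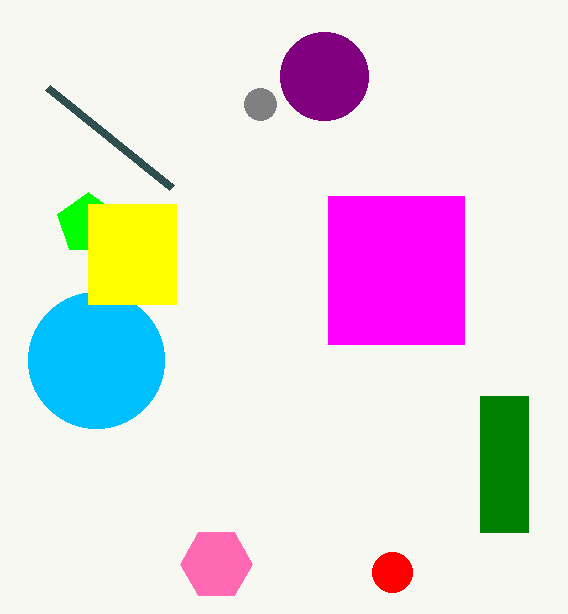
cx_1 = 216, r_1 = 36, x1_2 = 48, y1_2 = 88, cx_3 = 88, cy_3 = 224, r_3 = 32, cx_4 = 96, r_4 = 68, x0_5 = 480, y0_5 = 396, x1_5 = 528, y1_5 = 532, x0_6 = 88, y0_6 = 204, x1_6 = 176, y1_6 = 304, x0_7 = 328, y0_7 = 196, x1_7 = 464, y1_7 = 344, cx_8 = 324, cy_8 = 76, r_8 = 44, cx_9 = 260, cy_9 = 104, r_9 = 16, cx_10 = 392, r_10 = 20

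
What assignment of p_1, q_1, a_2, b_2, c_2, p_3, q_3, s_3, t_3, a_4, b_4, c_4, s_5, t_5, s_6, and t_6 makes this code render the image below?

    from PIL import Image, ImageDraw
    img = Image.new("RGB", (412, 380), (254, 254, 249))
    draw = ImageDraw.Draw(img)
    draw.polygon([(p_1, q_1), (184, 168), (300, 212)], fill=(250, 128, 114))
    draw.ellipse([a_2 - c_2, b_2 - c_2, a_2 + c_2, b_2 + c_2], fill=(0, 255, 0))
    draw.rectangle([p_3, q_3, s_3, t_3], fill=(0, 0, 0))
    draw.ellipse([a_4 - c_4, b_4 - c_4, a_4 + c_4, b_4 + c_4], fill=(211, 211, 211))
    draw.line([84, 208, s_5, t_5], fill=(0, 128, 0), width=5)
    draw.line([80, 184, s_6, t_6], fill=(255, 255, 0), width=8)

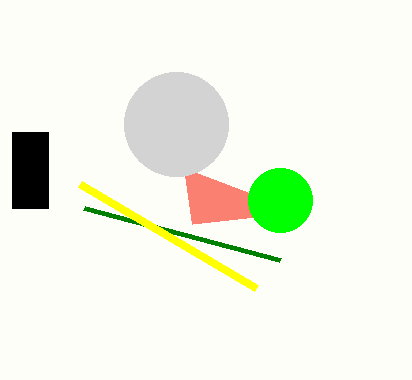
p_1 = 192; q_1 = 224; a_2 = 280; b_2 = 200; c_2 = 32; p_3 = 12; q_3 = 132; s_3 = 48; t_3 = 208; a_4 = 176; b_4 = 124; c_4 = 52; s_5 = 280; t_5 = 260; s_6 = 256; t_6 = 288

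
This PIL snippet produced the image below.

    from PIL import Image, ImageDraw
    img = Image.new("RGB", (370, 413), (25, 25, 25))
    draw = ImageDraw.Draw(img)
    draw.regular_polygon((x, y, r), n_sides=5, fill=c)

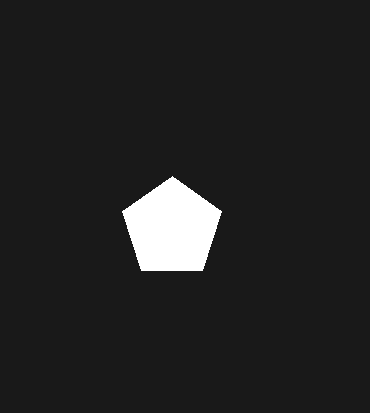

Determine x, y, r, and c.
x = 172; y = 228; r = 52; c = 'white'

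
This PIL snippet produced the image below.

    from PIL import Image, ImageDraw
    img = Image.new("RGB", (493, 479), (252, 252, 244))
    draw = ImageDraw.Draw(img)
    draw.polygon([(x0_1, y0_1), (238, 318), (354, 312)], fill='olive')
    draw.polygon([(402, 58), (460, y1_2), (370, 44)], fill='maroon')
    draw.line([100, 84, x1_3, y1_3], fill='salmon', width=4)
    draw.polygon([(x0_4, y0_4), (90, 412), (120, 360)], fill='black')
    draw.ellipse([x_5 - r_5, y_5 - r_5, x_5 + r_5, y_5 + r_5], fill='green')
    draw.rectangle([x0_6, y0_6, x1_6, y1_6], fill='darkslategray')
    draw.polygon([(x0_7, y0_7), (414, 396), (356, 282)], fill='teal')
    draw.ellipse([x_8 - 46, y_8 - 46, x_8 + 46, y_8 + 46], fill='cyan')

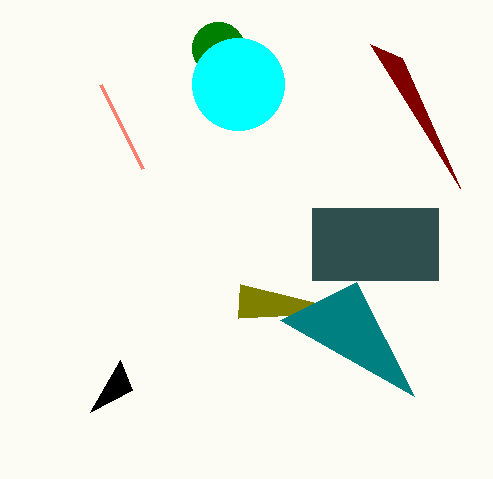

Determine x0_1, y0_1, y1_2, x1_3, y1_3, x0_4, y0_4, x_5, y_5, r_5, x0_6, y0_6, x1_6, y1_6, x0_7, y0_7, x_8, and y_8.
x0_1 = 240; y0_1 = 284; y1_2 = 188; x1_3 = 142; y1_3 = 168; x0_4 = 132; y0_4 = 390; x_5 = 218; y_5 = 48; r_5 = 26; x0_6 = 312; y0_6 = 208; x1_6 = 438; y1_6 = 280; x0_7 = 280; y0_7 = 320; x_8 = 238; y_8 = 84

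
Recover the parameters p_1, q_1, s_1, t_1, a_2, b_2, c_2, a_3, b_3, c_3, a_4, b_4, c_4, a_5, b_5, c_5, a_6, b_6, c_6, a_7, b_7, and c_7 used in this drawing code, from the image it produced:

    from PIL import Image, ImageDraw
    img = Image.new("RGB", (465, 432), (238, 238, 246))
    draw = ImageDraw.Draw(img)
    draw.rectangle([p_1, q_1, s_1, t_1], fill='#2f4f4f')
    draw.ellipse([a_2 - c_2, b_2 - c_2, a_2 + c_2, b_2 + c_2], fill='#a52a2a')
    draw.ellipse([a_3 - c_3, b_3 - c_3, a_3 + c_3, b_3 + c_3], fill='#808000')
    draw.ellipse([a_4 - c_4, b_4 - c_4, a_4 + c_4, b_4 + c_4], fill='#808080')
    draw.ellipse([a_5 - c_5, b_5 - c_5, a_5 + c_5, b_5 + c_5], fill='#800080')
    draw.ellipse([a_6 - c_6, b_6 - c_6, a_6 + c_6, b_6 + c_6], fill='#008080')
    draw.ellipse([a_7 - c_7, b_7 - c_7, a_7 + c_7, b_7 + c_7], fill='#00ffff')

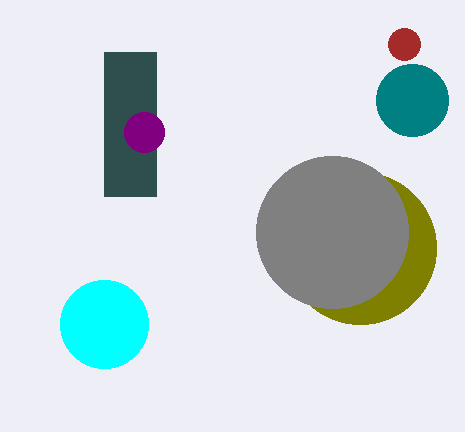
p_1 = 104
q_1 = 52
s_1 = 156
t_1 = 196
a_2 = 404
b_2 = 44
c_2 = 16
a_3 = 360
b_3 = 248
c_3 = 76
a_4 = 332
b_4 = 232
c_4 = 76
a_5 = 144
b_5 = 132
c_5 = 20
a_6 = 412
b_6 = 100
c_6 = 36
a_7 = 104
b_7 = 324
c_7 = 44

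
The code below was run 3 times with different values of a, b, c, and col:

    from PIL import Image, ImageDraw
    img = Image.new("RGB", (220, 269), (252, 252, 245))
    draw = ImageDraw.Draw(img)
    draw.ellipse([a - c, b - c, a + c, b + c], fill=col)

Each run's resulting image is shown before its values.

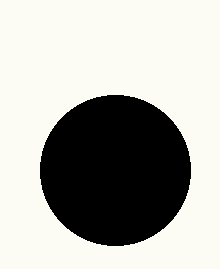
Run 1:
a = 115
b = 170
c = 75
col = 'black'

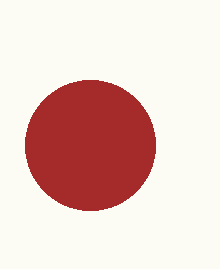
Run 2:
a = 90; b = 145; c = 65; col = 'brown'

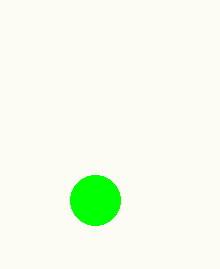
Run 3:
a = 95; b = 200; c = 25; col = 'lime'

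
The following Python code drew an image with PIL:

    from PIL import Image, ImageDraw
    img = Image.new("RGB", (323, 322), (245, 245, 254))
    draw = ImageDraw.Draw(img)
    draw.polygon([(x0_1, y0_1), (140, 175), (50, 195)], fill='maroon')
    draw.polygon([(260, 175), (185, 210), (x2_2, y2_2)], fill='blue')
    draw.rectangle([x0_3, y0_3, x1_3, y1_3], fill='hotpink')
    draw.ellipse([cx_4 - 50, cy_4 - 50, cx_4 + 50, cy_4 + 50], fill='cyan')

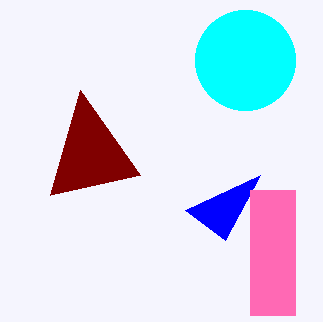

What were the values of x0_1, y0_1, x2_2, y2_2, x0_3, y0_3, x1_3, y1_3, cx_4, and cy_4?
x0_1 = 80; y0_1 = 90; x2_2 = 225; y2_2 = 240; x0_3 = 250; y0_3 = 190; x1_3 = 295; y1_3 = 315; cx_4 = 245; cy_4 = 60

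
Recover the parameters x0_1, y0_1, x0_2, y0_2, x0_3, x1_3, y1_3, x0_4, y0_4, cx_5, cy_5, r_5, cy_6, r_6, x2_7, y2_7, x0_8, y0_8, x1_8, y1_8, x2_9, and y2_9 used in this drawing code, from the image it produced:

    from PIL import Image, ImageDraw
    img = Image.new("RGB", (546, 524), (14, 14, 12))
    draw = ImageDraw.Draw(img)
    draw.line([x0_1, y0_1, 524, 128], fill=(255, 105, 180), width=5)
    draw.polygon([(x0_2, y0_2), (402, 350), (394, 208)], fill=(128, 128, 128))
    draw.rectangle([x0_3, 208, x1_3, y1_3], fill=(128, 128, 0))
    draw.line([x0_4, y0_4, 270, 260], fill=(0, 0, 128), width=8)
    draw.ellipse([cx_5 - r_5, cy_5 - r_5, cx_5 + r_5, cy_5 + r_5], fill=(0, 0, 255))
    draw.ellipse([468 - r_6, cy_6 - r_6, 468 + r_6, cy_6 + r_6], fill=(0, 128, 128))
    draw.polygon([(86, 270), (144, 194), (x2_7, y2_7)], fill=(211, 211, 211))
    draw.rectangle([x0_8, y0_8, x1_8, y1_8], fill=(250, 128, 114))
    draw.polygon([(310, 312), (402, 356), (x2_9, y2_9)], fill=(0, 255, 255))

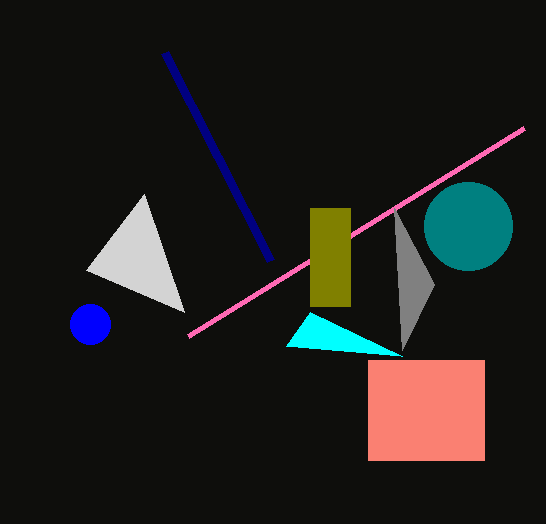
x0_1 = 188
y0_1 = 336
x0_2 = 434
y0_2 = 284
x0_3 = 310
x1_3 = 350
y1_3 = 306
x0_4 = 164
y0_4 = 52
cx_5 = 90
cy_5 = 324
r_5 = 20
cy_6 = 226
r_6 = 44
x2_7 = 184
y2_7 = 312
x0_8 = 368
y0_8 = 360
x1_8 = 484
y1_8 = 460
x2_9 = 286
y2_9 = 346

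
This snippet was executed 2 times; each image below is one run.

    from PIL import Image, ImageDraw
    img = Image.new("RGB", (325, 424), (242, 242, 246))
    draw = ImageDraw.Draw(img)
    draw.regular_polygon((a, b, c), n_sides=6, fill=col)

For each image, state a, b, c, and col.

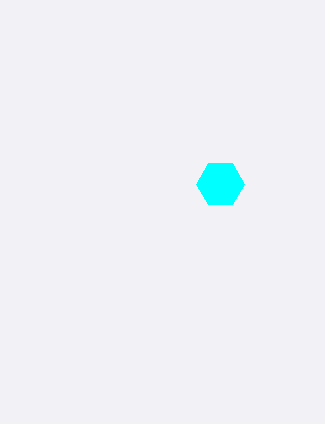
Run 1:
a = 220
b = 184
c = 24
col = 'cyan'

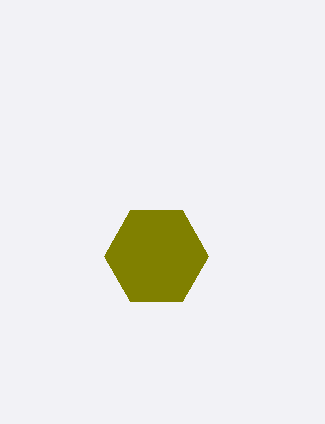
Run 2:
a = 156
b = 256
c = 52
col = 'olive'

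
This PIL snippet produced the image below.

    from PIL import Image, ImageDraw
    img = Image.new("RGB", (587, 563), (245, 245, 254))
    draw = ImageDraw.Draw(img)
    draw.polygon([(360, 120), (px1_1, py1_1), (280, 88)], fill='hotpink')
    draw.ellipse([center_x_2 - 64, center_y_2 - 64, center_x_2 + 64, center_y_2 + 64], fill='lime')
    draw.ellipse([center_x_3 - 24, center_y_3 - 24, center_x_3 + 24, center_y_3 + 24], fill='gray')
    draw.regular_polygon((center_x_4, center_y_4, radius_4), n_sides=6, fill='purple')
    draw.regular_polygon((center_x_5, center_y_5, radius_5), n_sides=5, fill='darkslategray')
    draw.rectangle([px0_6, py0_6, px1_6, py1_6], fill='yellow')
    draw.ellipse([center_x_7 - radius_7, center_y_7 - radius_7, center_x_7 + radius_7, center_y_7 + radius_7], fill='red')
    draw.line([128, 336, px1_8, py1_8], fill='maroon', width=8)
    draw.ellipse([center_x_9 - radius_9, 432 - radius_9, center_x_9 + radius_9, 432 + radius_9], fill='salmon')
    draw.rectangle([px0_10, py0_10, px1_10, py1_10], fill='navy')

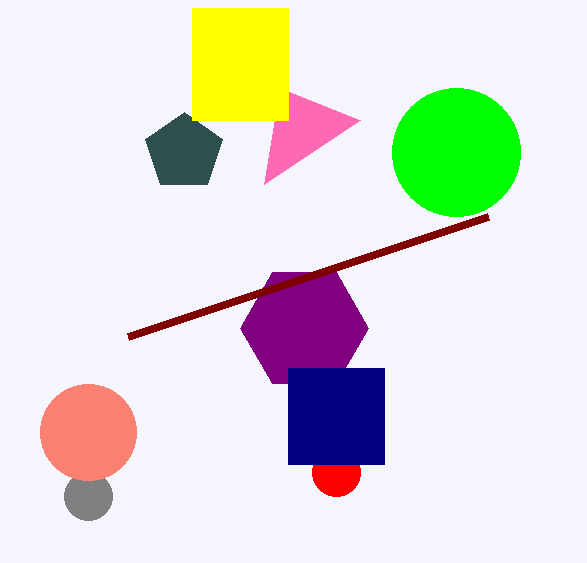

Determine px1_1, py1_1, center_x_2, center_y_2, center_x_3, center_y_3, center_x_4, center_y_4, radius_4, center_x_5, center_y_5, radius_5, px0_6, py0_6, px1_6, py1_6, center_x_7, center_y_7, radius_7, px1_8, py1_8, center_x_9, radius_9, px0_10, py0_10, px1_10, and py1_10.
px1_1 = 264
py1_1 = 184
center_x_2 = 456
center_y_2 = 152
center_x_3 = 88
center_y_3 = 496
center_x_4 = 304
center_y_4 = 328
radius_4 = 64
center_x_5 = 184
center_y_5 = 152
radius_5 = 40
px0_6 = 192
py0_6 = 8
px1_6 = 288
py1_6 = 120
center_x_7 = 336
center_y_7 = 472
radius_7 = 24
px1_8 = 488
py1_8 = 216
center_x_9 = 88
radius_9 = 48
px0_10 = 288
py0_10 = 368
px1_10 = 384
py1_10 = 464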